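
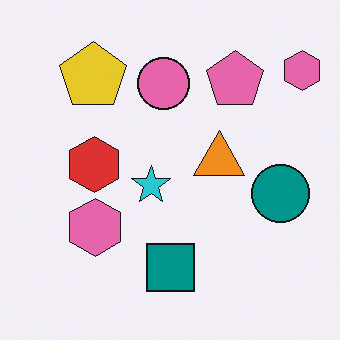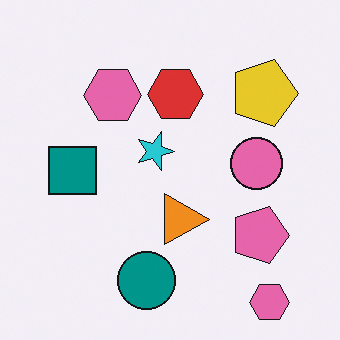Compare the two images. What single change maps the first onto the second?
Rotated 90° clockwise.

The yellow pentagon sits in the top-left of the first image and the top-right of the second — consistent with a whole-image 90° clockwise rotation.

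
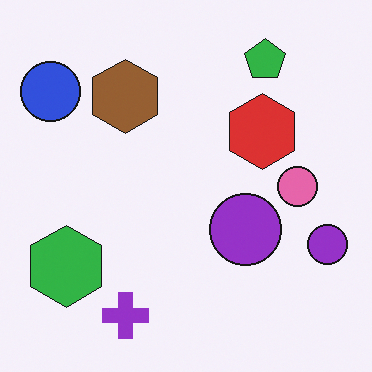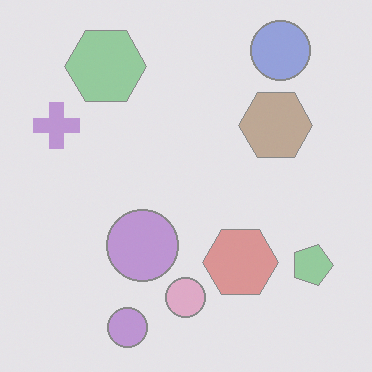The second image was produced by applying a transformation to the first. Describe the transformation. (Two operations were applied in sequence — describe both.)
The second image is the first given much lower contrast, then rotated 90° clockwise.

Tones are pushed toward mid-grey across the whole image — a global contrast change. The blue circle sits in the top-left of the first image and the top-right of the second — consistent with a whole-image 90° clockwise rotation.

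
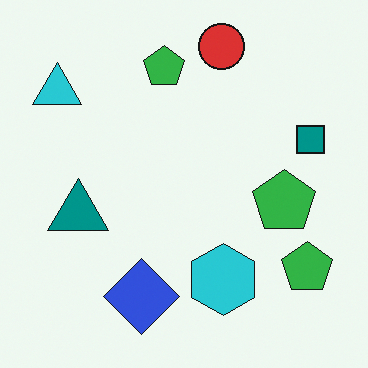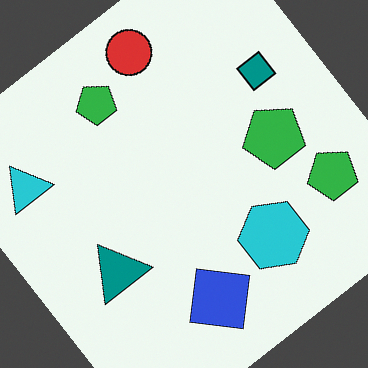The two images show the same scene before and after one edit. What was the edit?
This is the original image rotated counter-clockwise by a large amount — several tens of degrees.

Every shape is tilted by the same angle and the image corners show triangular fill wedges — a whole-image rotation by a non-right angle.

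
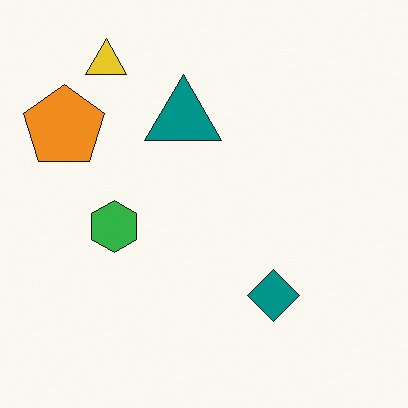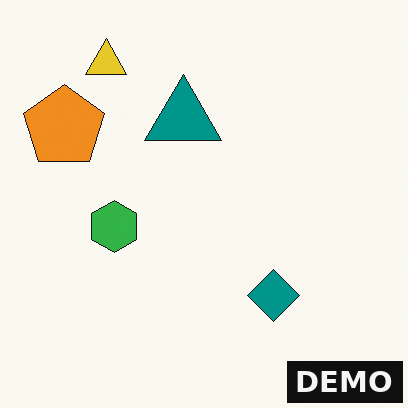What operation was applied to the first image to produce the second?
The image was watermarked with the text "DEMO" in the lower-right corner.

A dark label reading "DEMO" appears in the lower-right corner.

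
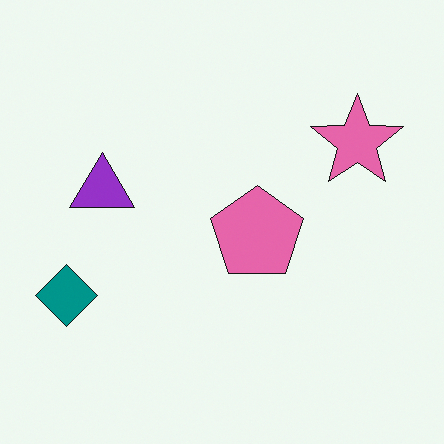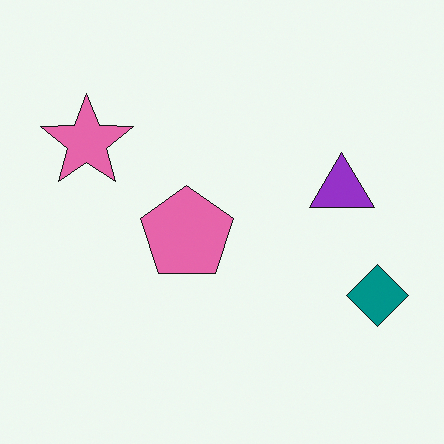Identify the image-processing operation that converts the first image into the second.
Flipped horizontally (left ↔ right).

The teal diamond is in the left of the first image and the right of the second — shapes on opposite sides of the vertical midline have swapped in a mirror flip.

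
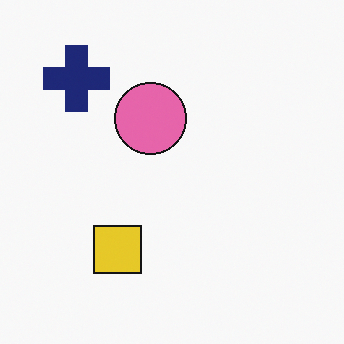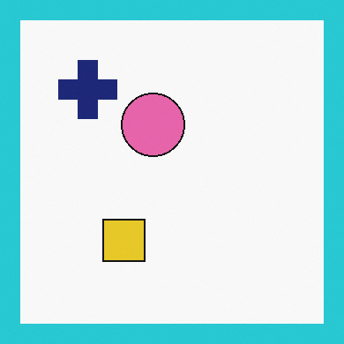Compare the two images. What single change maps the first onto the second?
This is the original image framed with a cyan border.

A solid cyan frame runs around the edge of the second image, with the content slightly shrunk inside it.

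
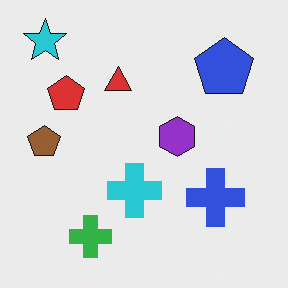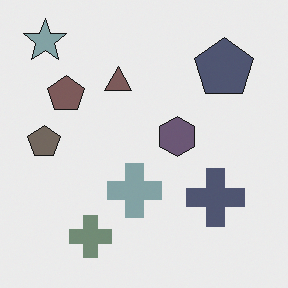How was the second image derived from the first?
The second image is the first made much more muted (saturation change).

All colors are more muted and greyish — a global saturation change.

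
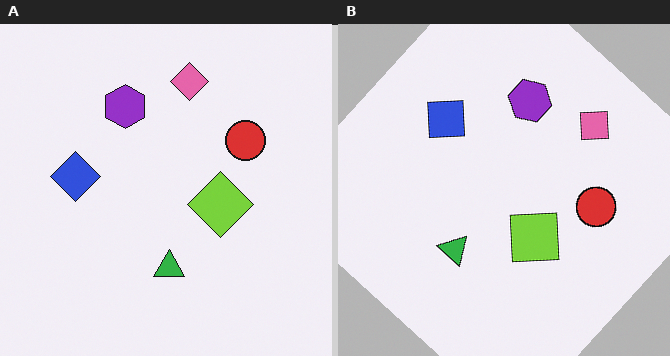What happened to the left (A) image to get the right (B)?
It was rotated clockwise by a large amount — several tens of degrees.

Every shape is tilted by the same angle and the image corners show triangular fill wedges — a whole-image rotation by a non-right angle.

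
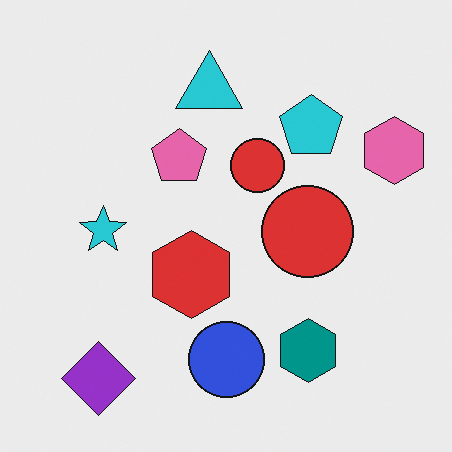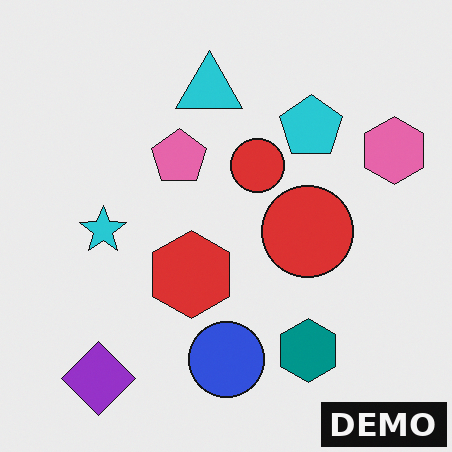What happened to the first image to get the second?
It was watermarked with the text "DEMO" in the lower-right corner.

A dark label reading "DEMO" appears in the lower-right corner.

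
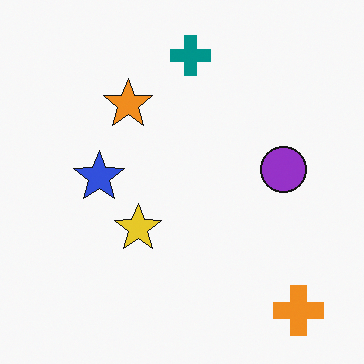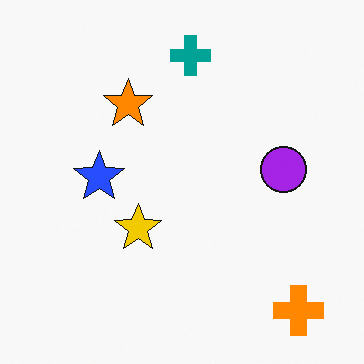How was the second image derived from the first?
It was slightly oversaturated.

All colors are more vivid — a global saturation change.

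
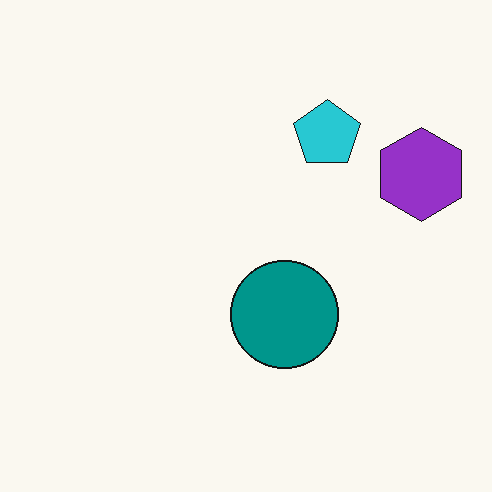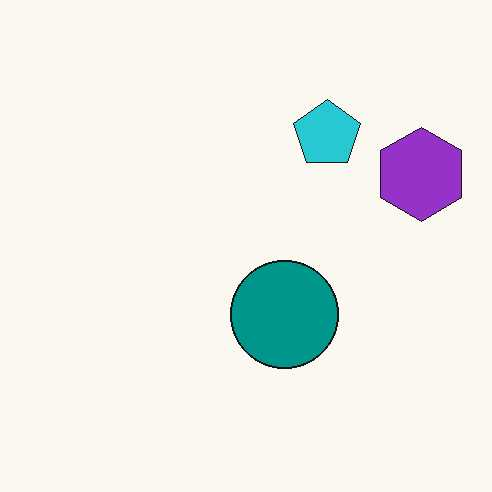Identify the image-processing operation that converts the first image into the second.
The transformation is: JPEG-compressed with visible artifacts.

Blocky 8×8 compression artifacts appear around shape edges and the flat background shows ringing — characteristic JPEG degradation.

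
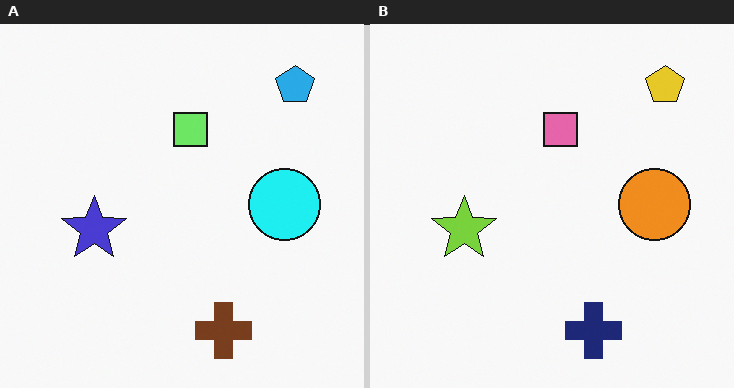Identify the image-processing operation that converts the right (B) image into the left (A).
It was hue-shifted through roughly a third of the color wheel.

Every shape's color has rotated by the same amount around the hue wheel — a uniform hue shift.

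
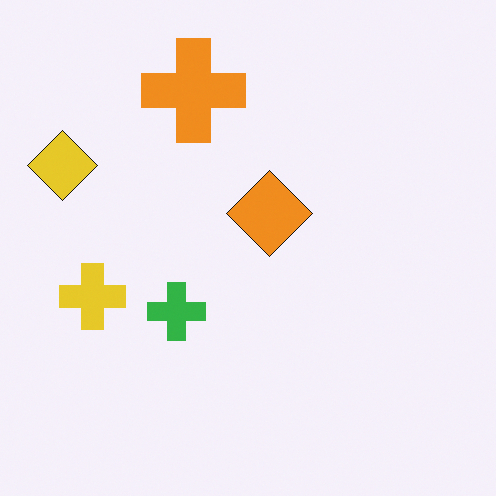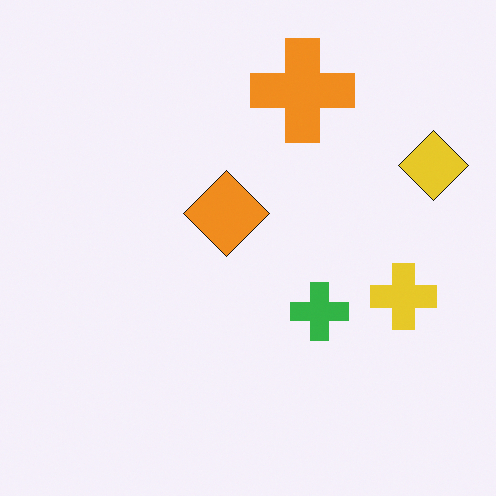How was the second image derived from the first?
It was flipped horizontally (left ↔ right).

The yellow diamond is in the top-left of the first image and the top-right of the second — shapes on opposite sides of the vertical midline have swapped in a mirror flip.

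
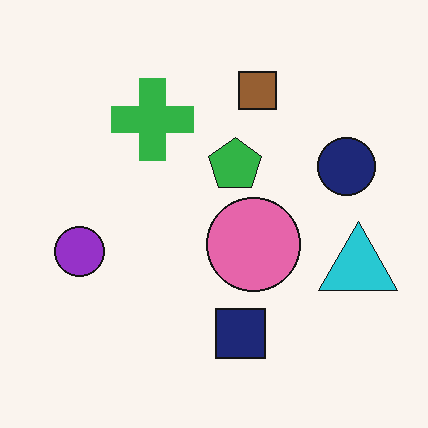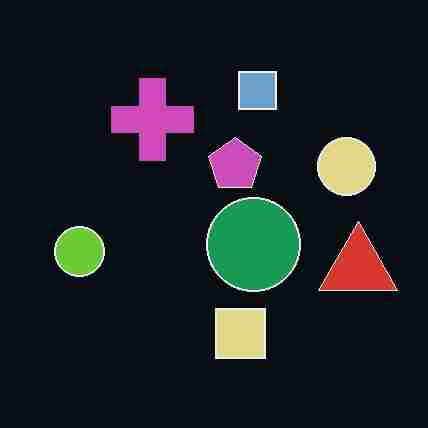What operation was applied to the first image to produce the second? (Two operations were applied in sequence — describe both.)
The second image is the first color-inverted (negative), then heavily JPEG-compressed with obvious blocking artifacts.

The light background has become dark and every shape's color is its complement — a photographic negative. Blocky 8×8 compression artifacts appear around shape edges and the flat background shows ringing — characteristic JPEG degradation.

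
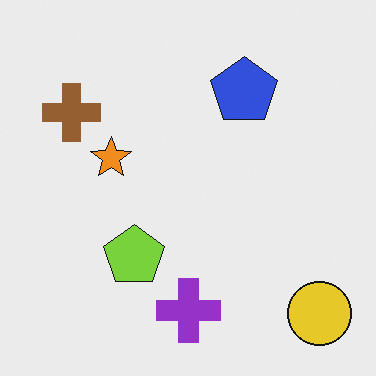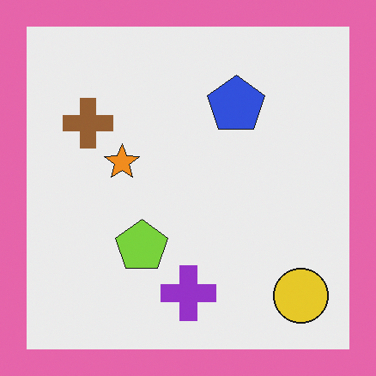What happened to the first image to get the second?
The transformation is: framed with a pink border.

A solid pink frame runs around the edge of the second image, with the content slightly shrunk inside it.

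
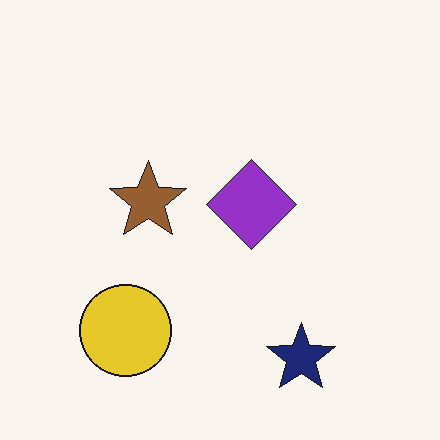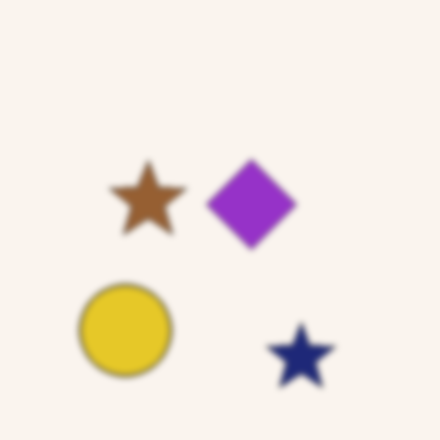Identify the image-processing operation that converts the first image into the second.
This is the original image noticeably gaussian-blurred.

Shape edges and outlines are uniformly softened across the whole image.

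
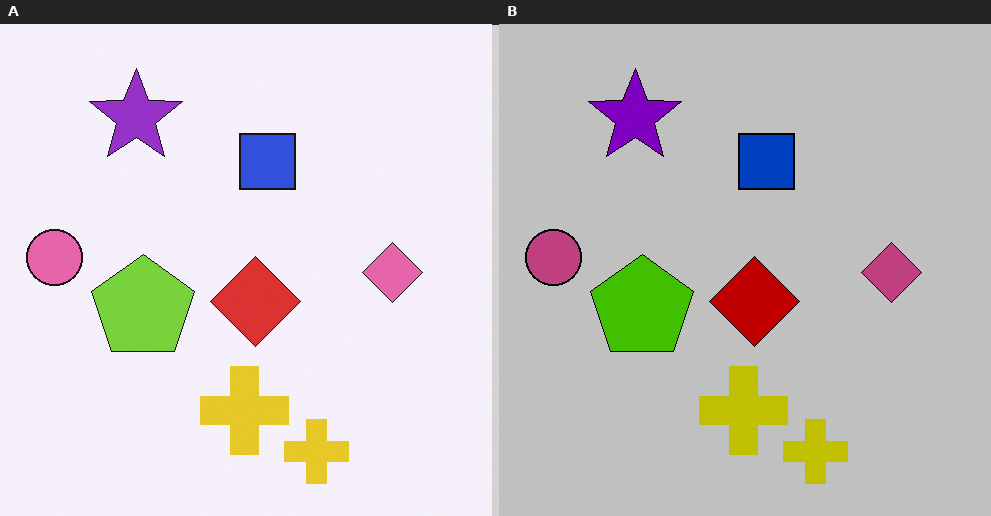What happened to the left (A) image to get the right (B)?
This is the original image heavily posterized to just a handful of flat colors.

Each flat color has snapped to a coarser quantized level — most visibly, the near-white background has dropped to a flat grey.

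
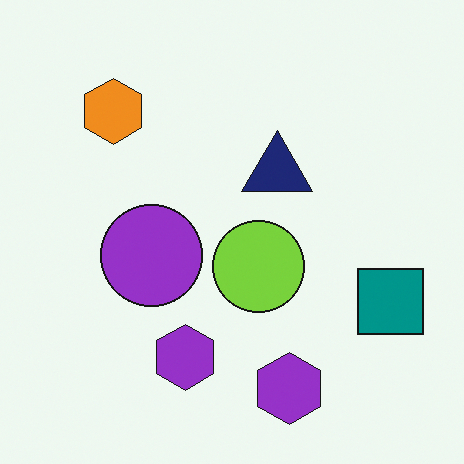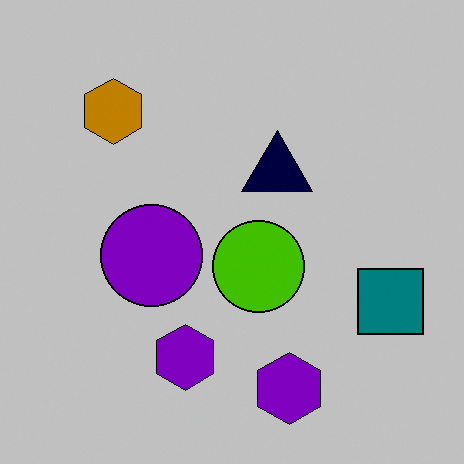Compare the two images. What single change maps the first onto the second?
The second image is the first heavily posterized to just a handful of flat colors.

Each flat color has snapped to a coarser quantized level — most visibly, the near-white background has dropped to a flat grey.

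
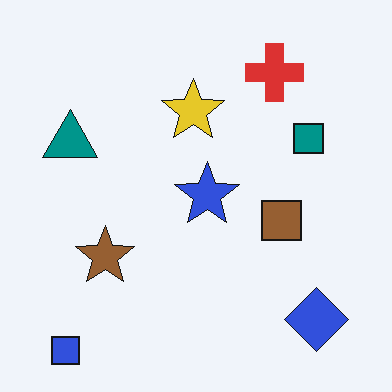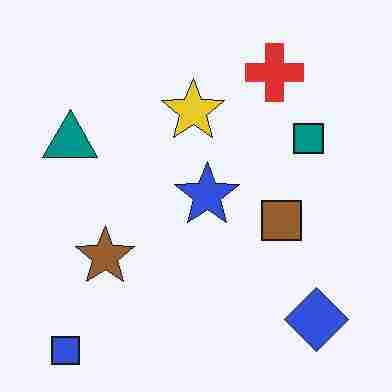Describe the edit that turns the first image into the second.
The second image is the first heavily JPEG-compressed with obvious blocking artifacts.

Blocky 8×8 compression artifacts appear around shape edges and the flat background shows ringing — characteristic JPEG degradation.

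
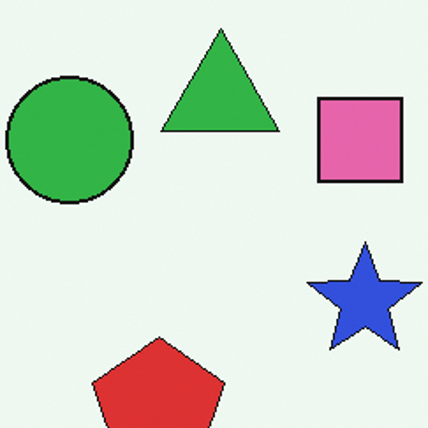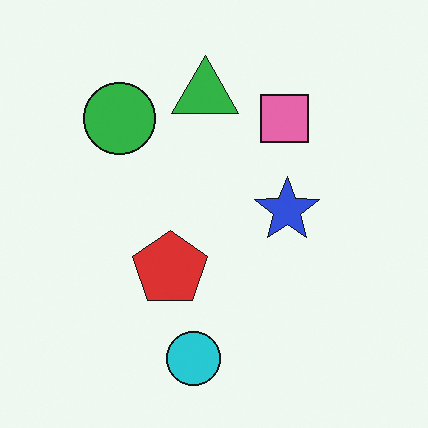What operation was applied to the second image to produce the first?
It was cropped to a noticeably smaller region and rescaled.

The visible shapes are larger and the field of view is narrower; shapes near the original edges may be partly or wholly outside the frame — a crop-and-rescale.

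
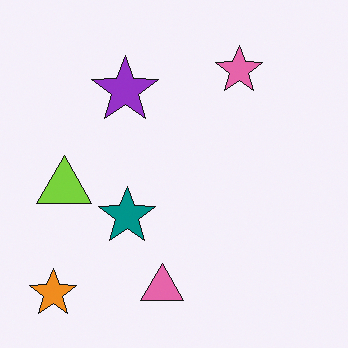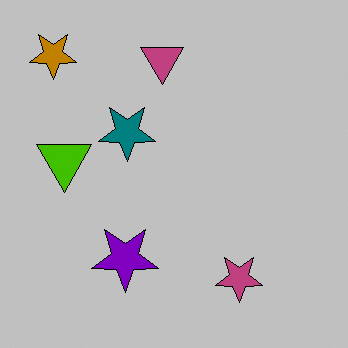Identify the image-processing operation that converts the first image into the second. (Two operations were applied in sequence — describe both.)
Aggressively posterized, then flipped vertically (top ↔ bottom).

Each flat color has snapped to a coarser quantized level — most visibly, the near-white background has dropped to a flat grey. The orange star is in the bottom-left of the first image and the top-left of the second — shapes on opposite sides of the horizontal midline have swapped in a mirror flip.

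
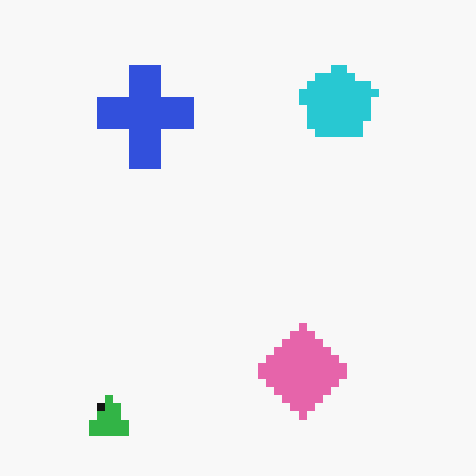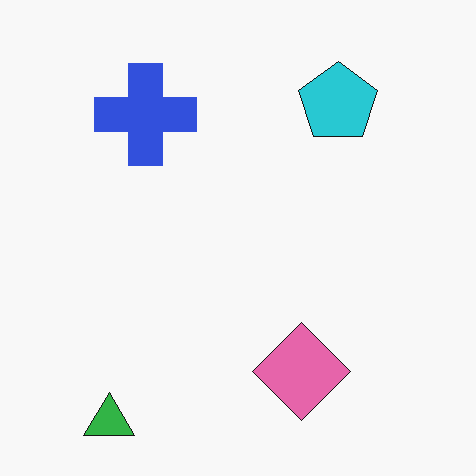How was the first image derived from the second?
The first image is the second pixelated into visible square blocks.

Shapes are reduced to large square blocks; fine edges and outlines are lost — a downscale-then-upscale (mosaic) effect.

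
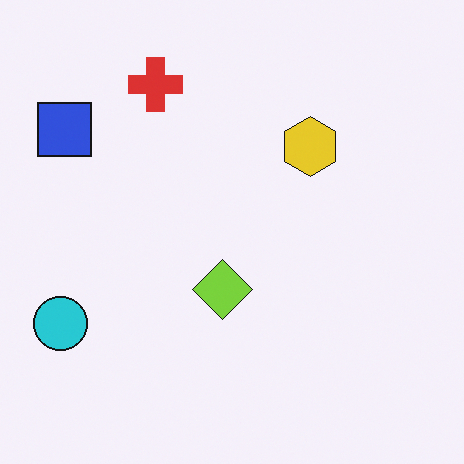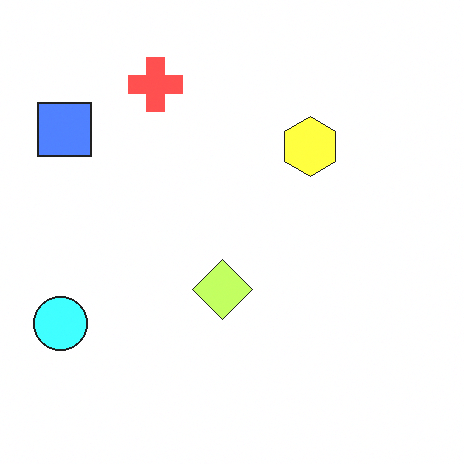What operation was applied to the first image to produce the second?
The transformation is: noticeably brightened.

Every pixel — background and shapes alike — is uniformly brightened.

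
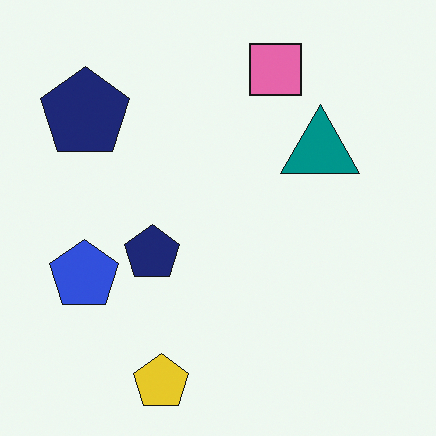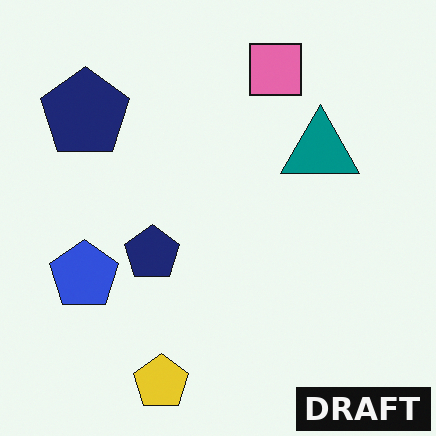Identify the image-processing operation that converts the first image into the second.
It was watermarked with the text "DRAFT" in the lower-right corner.

A dark label reading "DRAFT" appears in the lower-right corner.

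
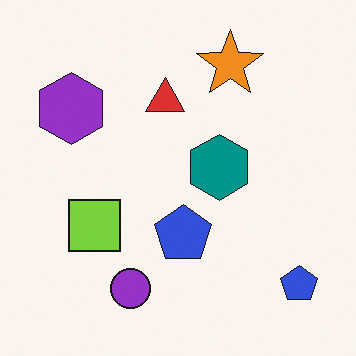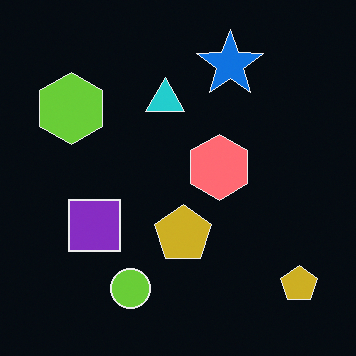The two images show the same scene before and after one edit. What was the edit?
It was color-inverted (negative).

The light background has become dark and every shape's color is its complement — a photographic negative.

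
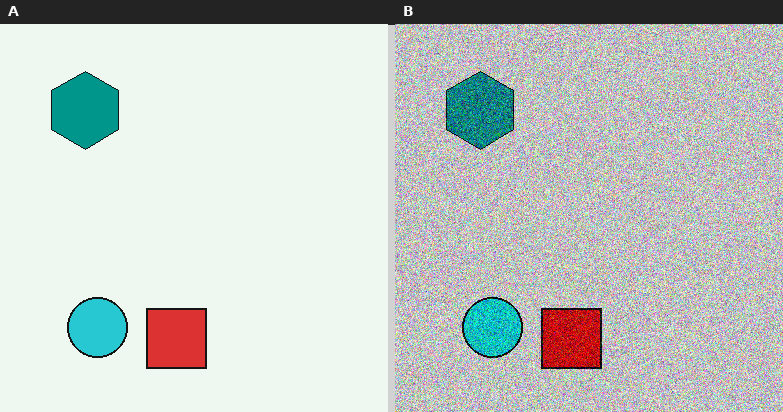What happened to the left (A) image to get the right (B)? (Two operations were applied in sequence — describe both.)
The image was aggressively posterized, then degraded with strong gaussian noise.

Each flat color has snapped to a coarser quantized level — most visibly, the near-white background has dropped to a flat grey. Random speckle covers the whole image, including the flat background.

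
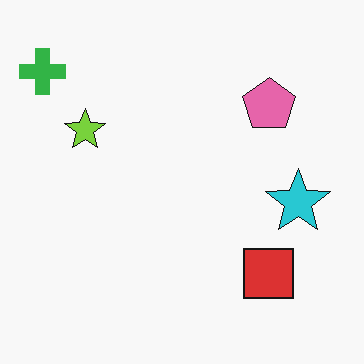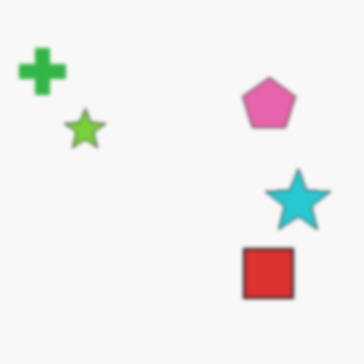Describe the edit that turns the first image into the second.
It was given a subtle gaussian blur.

Shape edges and outlines are uniformly softened across the whole image.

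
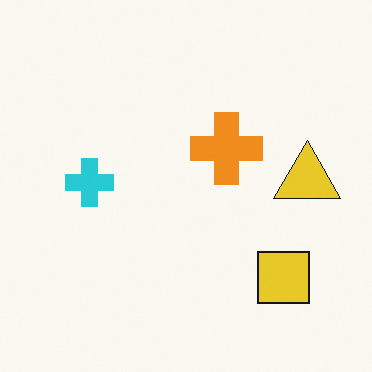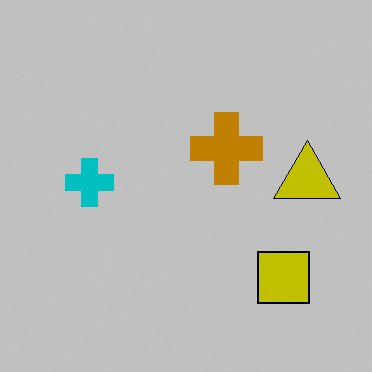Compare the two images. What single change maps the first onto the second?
The image was heavily posterized to just a handful of flat colors.

Each flat color has snapped to a coarser quantized level — most visibly, the near-white background has dropped to a flat grey.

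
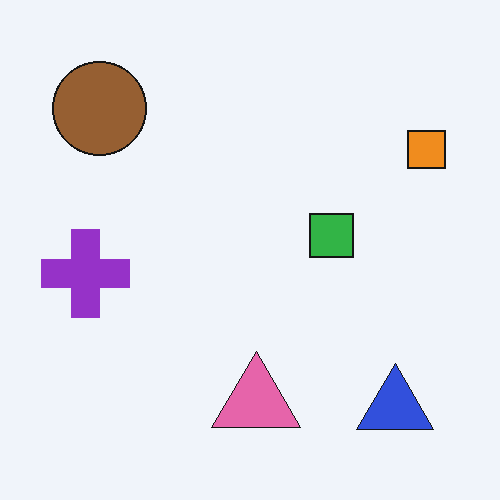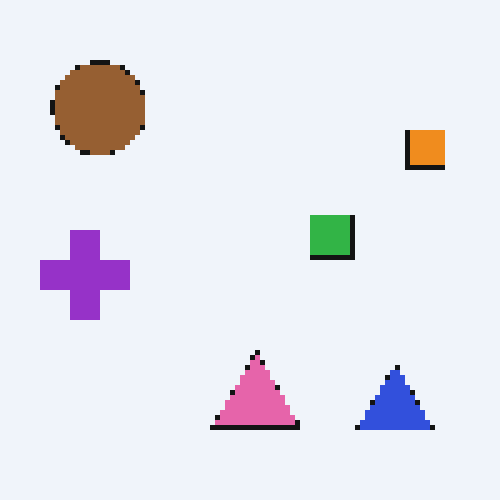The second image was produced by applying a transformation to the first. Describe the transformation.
The image was lightly pixelated (a mild mosaic effect).

Shapes are reduced to large square blocks; fine edges and outlines are lost — a downscale-then-upscale (mosaic) effect.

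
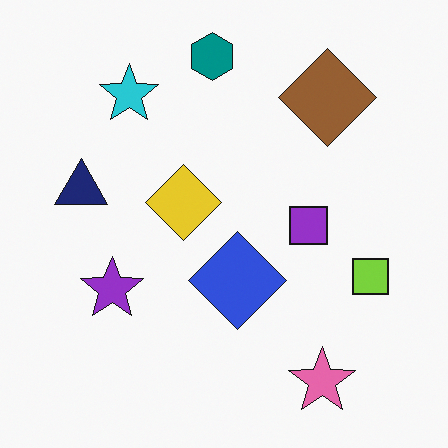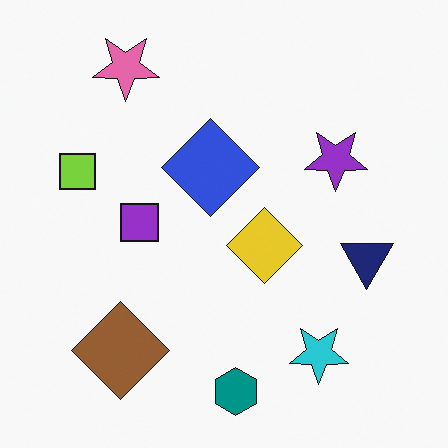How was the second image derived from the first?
This is the original image rotated 180°.

The pink star sits in the bottom-right of the first image and the top-left of the second — consistent with a whole-image 180° rotation.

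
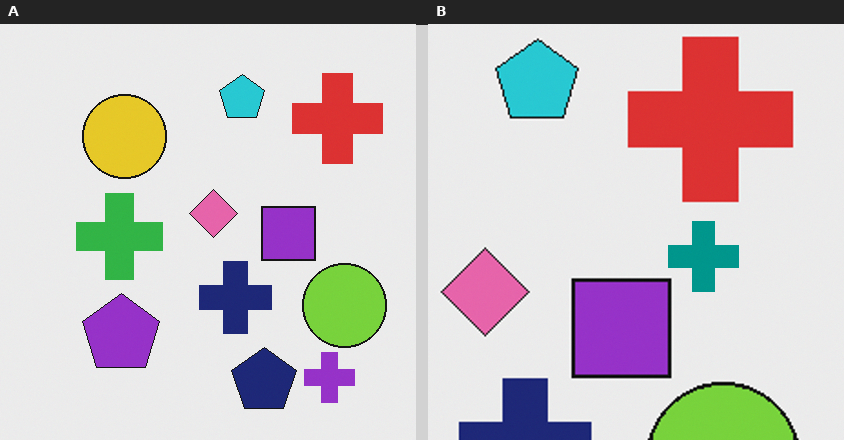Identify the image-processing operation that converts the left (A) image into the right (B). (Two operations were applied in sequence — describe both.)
This is the original image cropped to a noticeably smaller region and rescaled, then overlaid with an additional teal cross.

The visible shapes are larger and the field of view is narrower; shapes near the original edges may be partly or wholly outside the frame — a crop-and-rescale. A teal cross appears in the right (B) image that is absent from the left (A).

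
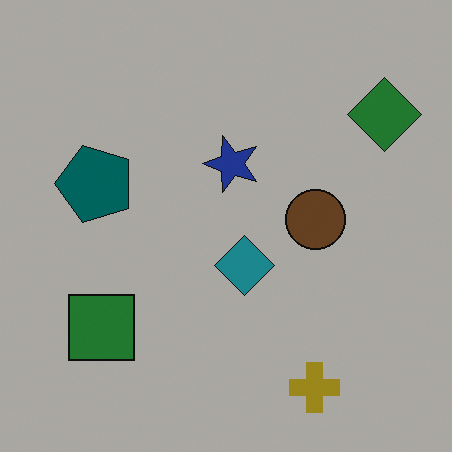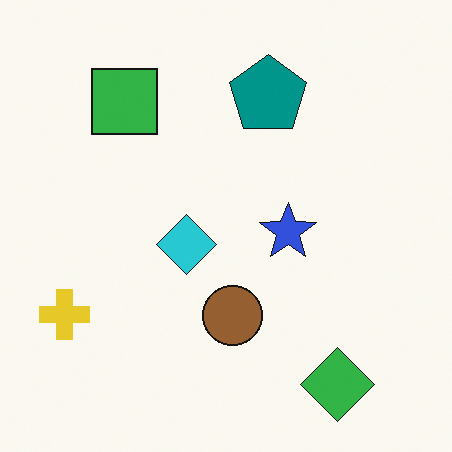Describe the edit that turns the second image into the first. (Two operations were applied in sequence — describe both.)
Substantially darkened, then rotated 90° counter-clockwise.

Every pixel — background and shapes alike — is uniformly darkened. The green diamond sits in the bottom-right of the second image and the top-right of the first — consistent with a whole-image 90° counter-clockwise rotation.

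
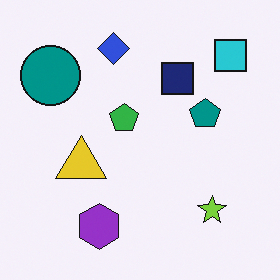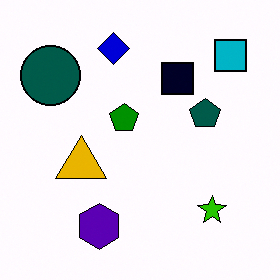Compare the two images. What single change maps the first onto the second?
It was boosted in contrast.

Tones are pushed away from mid-grey across the whole image — a global contrast change.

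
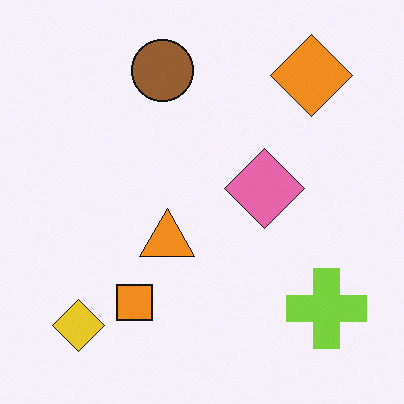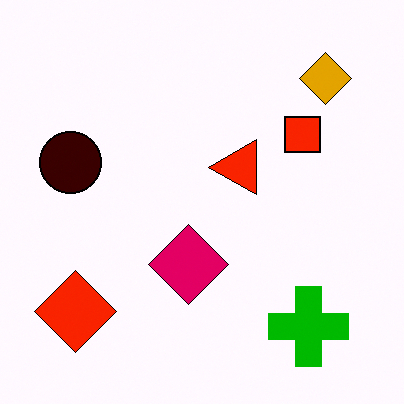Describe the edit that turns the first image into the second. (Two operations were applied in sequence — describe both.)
This is the original image transposed (reflected across the top-left ↔ bottom-right diagonal), then given much higher contrast.

Shapes have swapped their row and column positions — what was in the top-right is now in the bottom-left — a diagonal reflection. Tones are pushed away from mid-grey across the whole image — a global contrast change.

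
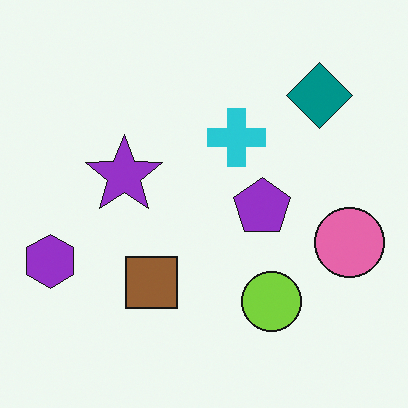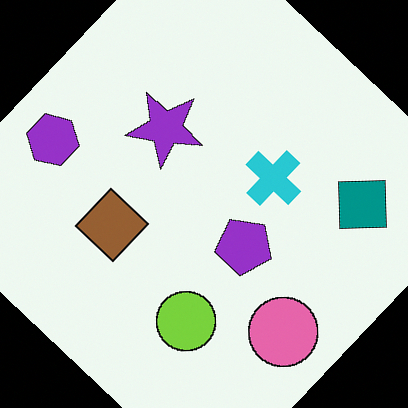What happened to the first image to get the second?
Rotated clockwise by a large amount — several tens of degrees.

Every shape is tilted by the same angle and the image corners show triangular fill wedges — a whole-image rotation by a non-right angle.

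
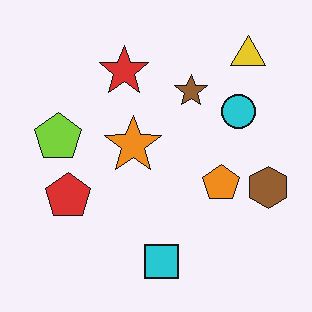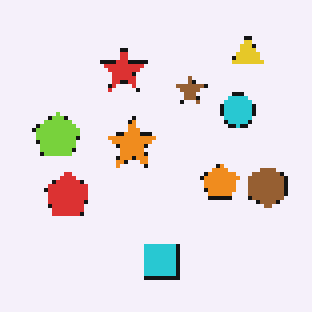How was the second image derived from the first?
This is the original image lightly pixelated (a mild mosaic effect).

Shapes are reduced to large square blocks; fine edges and outlines are lost — a downscale-then-upscale (mosaic) effect.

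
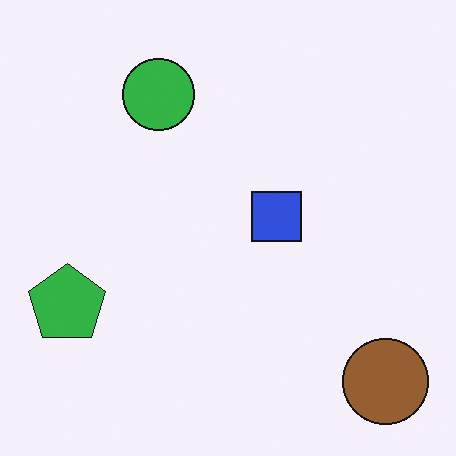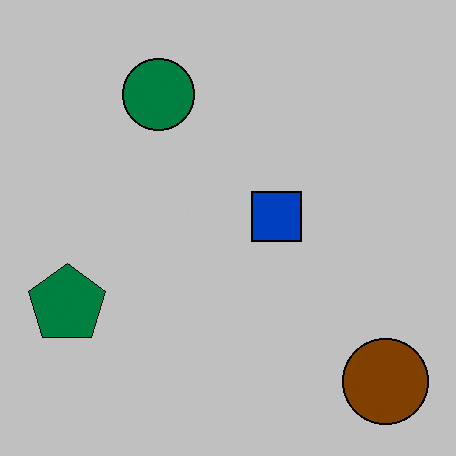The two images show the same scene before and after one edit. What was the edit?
Aggressively posterized.

Each flat color has snapped to a coarser quantized level — most visibly, the near-white background has dropped to a flat grey.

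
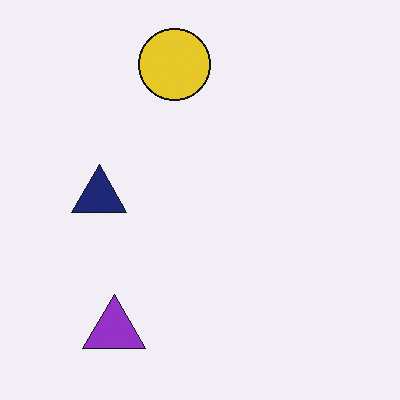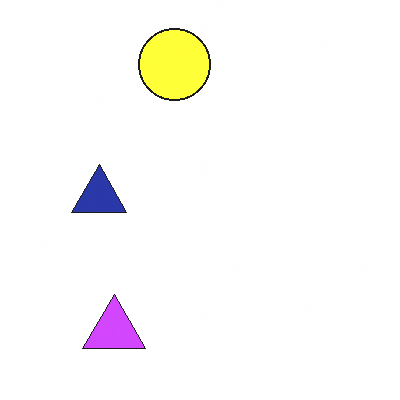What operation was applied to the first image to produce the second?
Brightened a lot.

Every pixel — background and shapes alike — is uniformly brightened.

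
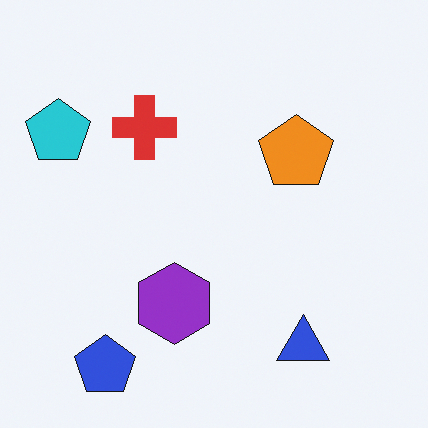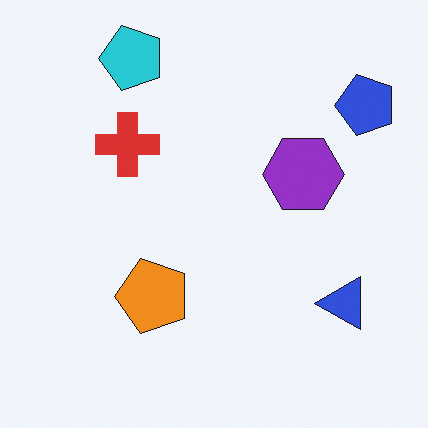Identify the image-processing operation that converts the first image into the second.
Transposed (reflected across the top-left ↔ bottom-right diagonal).

Shapes have swapped their row and column positions — what was in the top-right is now in the bottom-left — a diagonal reflection.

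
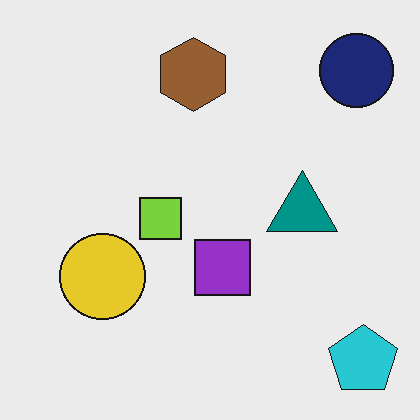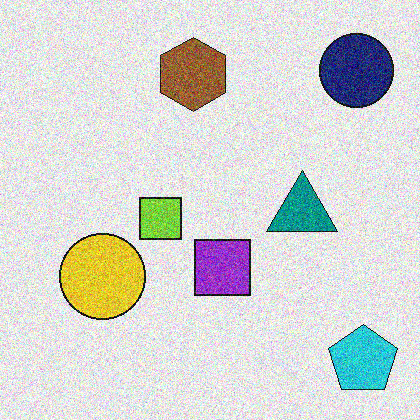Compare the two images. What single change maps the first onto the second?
Degraded with heavy additive noise.

Random speckle covers the whole image, including the flat background.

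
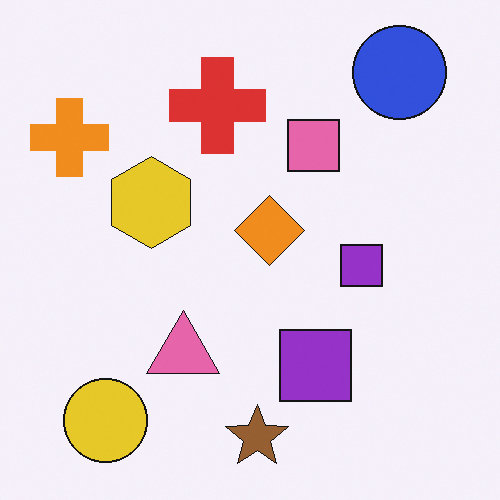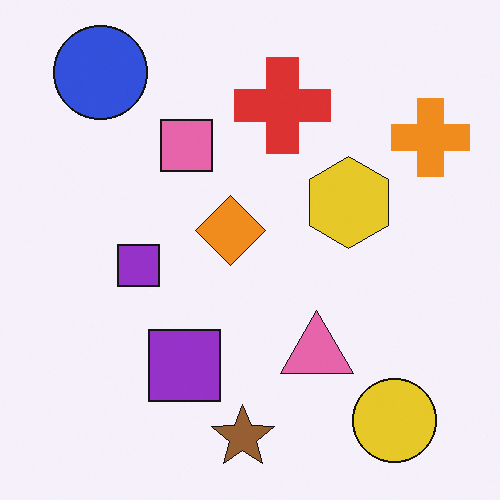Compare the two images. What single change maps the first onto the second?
The image was flipped horizontally (left ↔ right).

The orange cross is in the top-left of the first image and the top-right of the second — shapes on opposite sides of the vertical midline have swapped in a mirror flip.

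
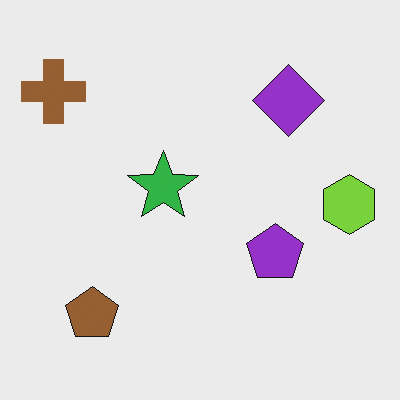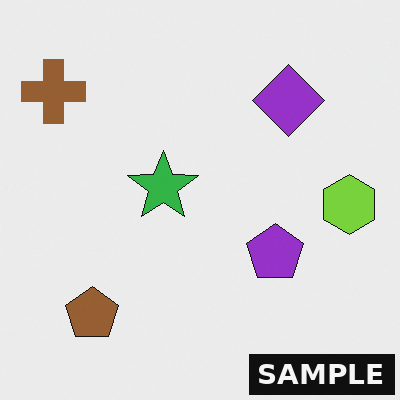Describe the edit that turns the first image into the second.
The image was watermarked with the text "SAMPLE" in the lower-right corner.

A dark label reading "SAMPLE" appears in the lower-right corner.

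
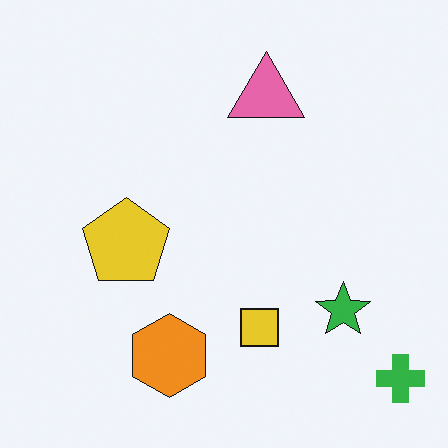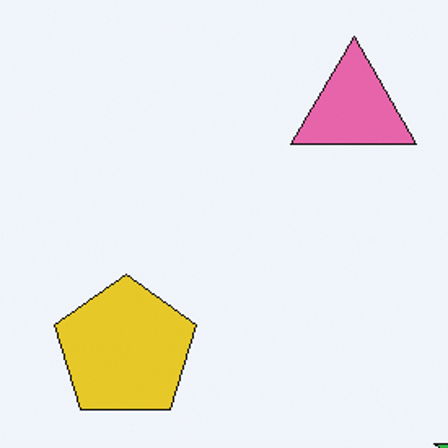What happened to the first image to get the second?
This is the original image cropped to a noticeably smaller region and rescaled.

The visible shapes are larger and the field of view is narrower; shapes near the original edges may be partly or wholly outside the frame — a crop-and-rescale.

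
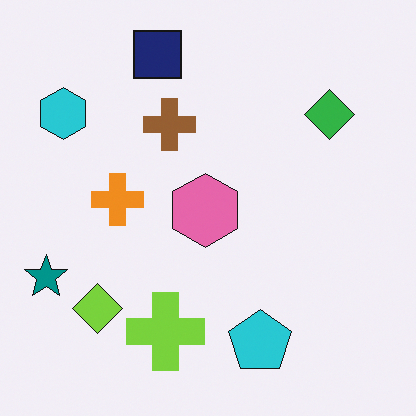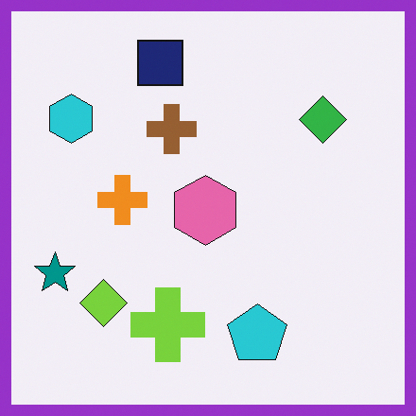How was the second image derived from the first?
Framed with a purple border.

A solid purple frame runs around the edge of the second image, with the content slightly shrunk inside it.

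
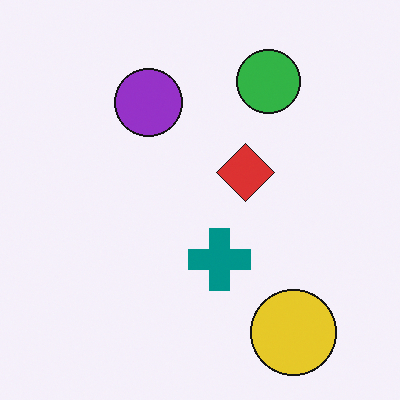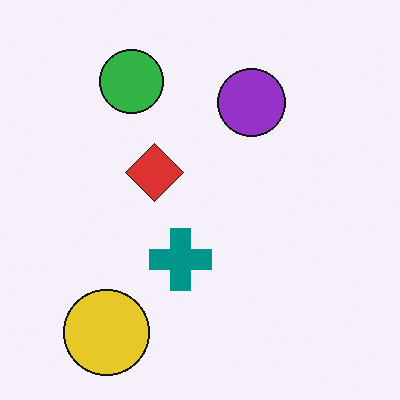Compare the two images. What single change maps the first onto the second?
The second image is the first flipped horizontally (left ↔ right).

The yellow circle is in the bottom-right of the first image and the bottom-left of the second — shapes on opposite sides of the vertical midline have swapped in a mirror flip.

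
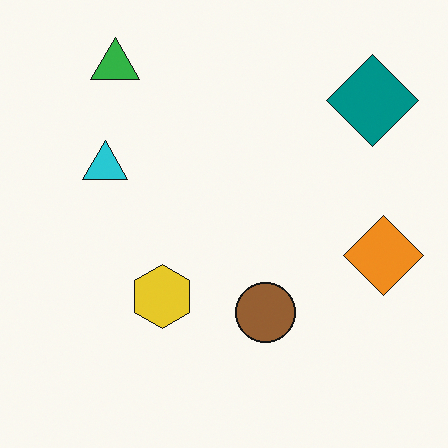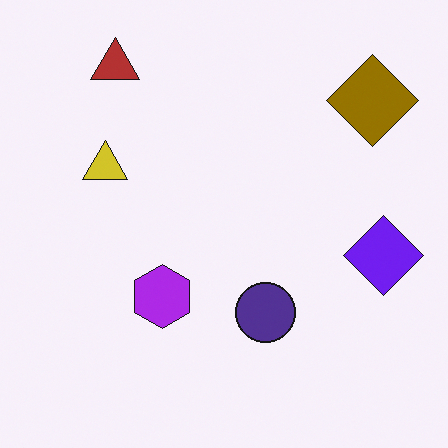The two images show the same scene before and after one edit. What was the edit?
This is the original image hue-shifted through roughly half the color wheel.

Every shape's color has rotated by the same amount around the hue wheel — a uniform hue shift.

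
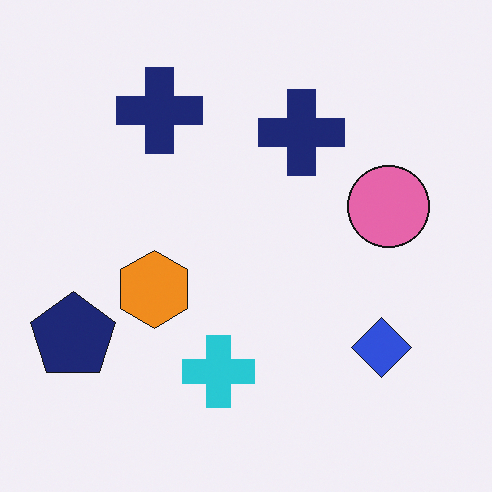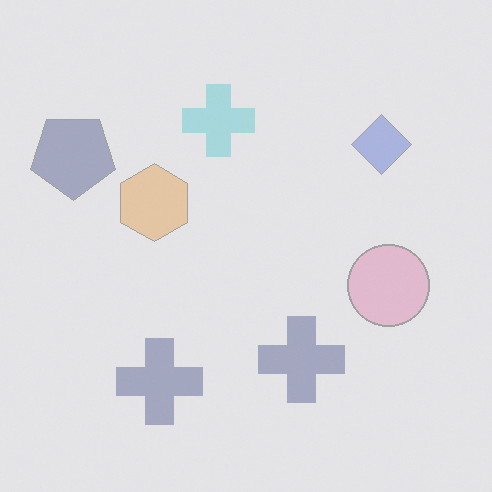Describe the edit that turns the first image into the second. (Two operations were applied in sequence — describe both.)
The image was flipped vertically (top ↔ bottom), then given much lower contrast.

The cyan cross is in the bottom of the first image and the top of the second — shapes on opposite sides of the horizontal midline have swapped in a mirror flip. Tones are pushed toward mid-grey across the whole image — a global contrast change.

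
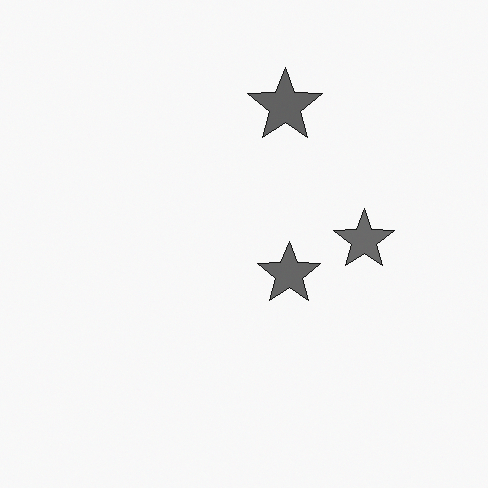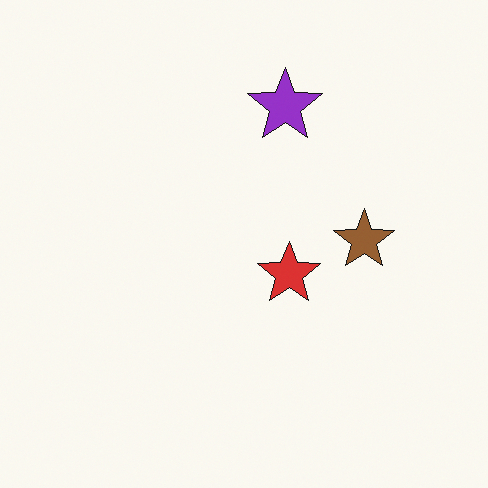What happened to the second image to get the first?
Converted to grayscale.

All color is removed — every shape is now a shade of grey.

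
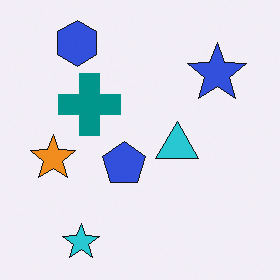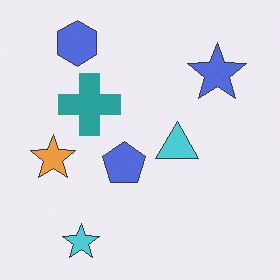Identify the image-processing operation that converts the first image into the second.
This is the original image given slightly reduced contrast.

Tones are pushed toward mid-grey across the whole image — a global contrast change.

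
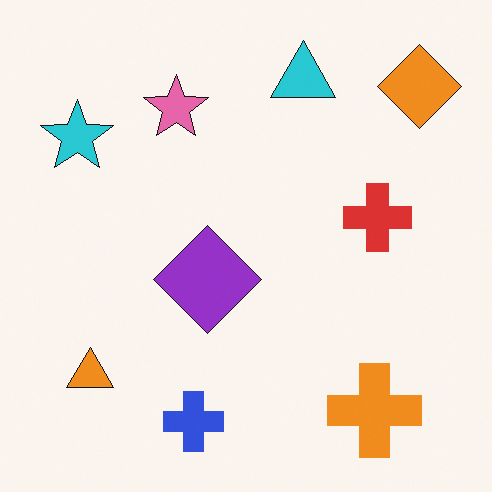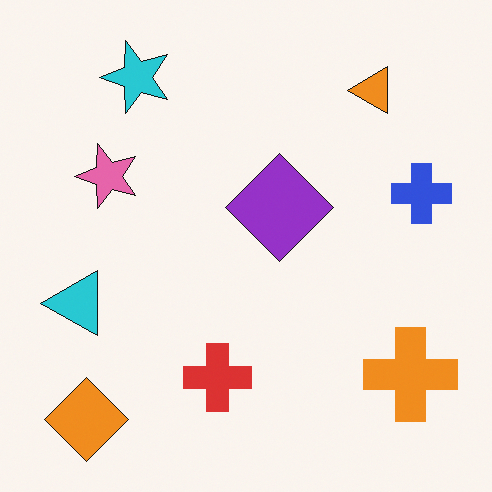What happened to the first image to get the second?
The image was transposed (reflected across the top-left ↔ bottom-right diagonal).

Shapes have swapped their row and column positions — what was in the top-right is now in the bottom-left — a diagonal reflection.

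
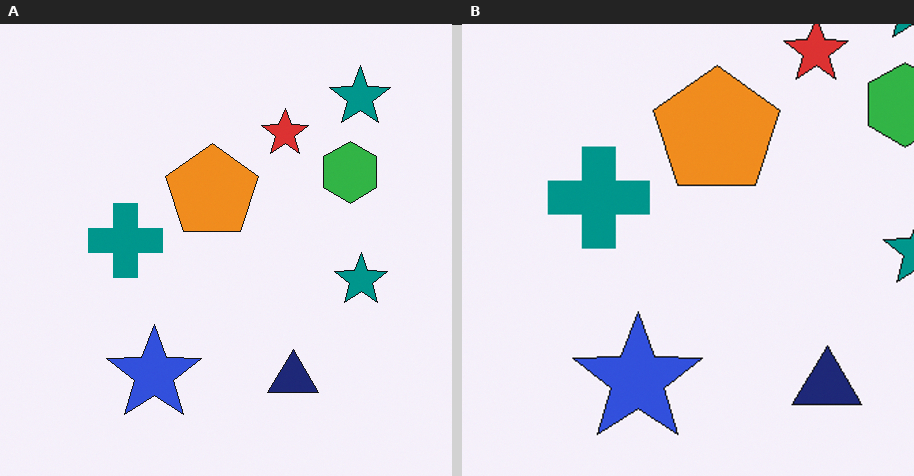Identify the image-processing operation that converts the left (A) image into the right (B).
The right (B) image is the left (A) cropped slightly and scaled back up.

The visible shapes are larger and the field of view is narrower; shapes near the original edges may be partly or wholly outside the frame — a crop-and-rescale.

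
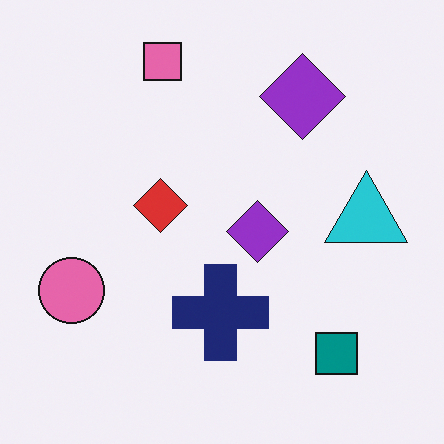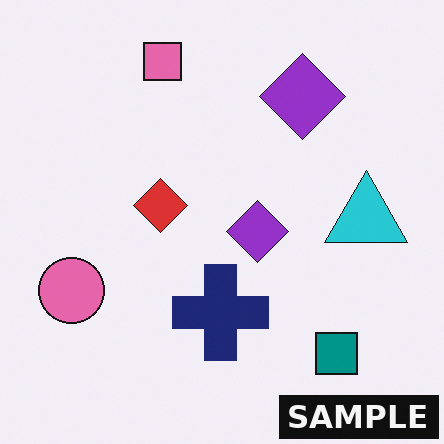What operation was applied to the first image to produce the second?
It was watermarked with the text "SAMPLE" in the lower-right corner.

A dark label reading "SAMPLE" appears in the lower-right corner.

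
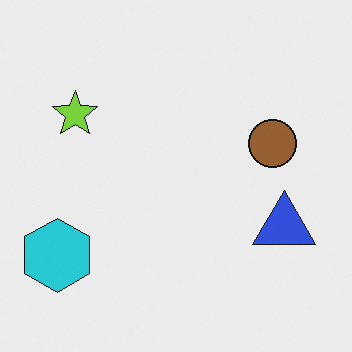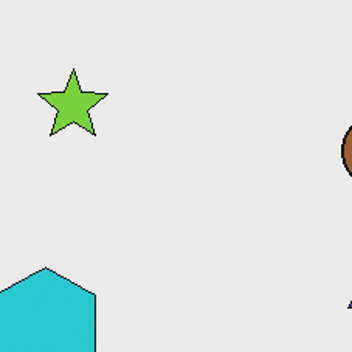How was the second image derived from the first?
It was cropped slightly and scaled back up.

The visible shapes are larger and the field of view is narrower; shapes near the original edges may be partly or wholly outside the frame — a crop-and-rescale.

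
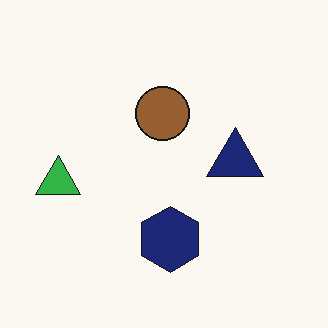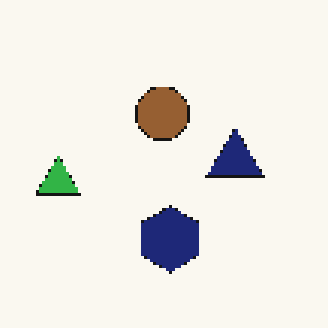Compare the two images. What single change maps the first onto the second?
Mildly pixelated.

Shapes are reduced to large square blocks; fine edges and outlines are lost — a downscale-then-upscale (mosaic) effect.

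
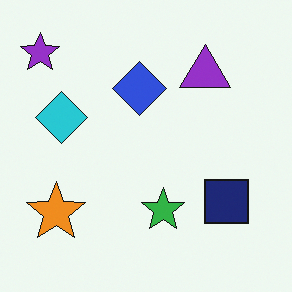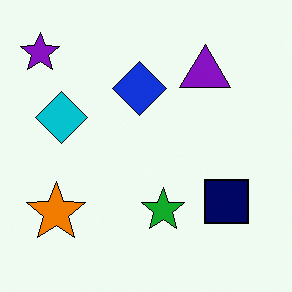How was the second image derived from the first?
The second image is the first given slightly increased contrast.

Tones are pushed away from mid-grey across the whole image — a global contrast change.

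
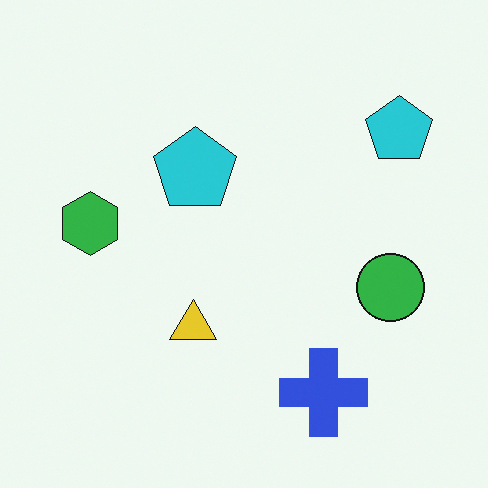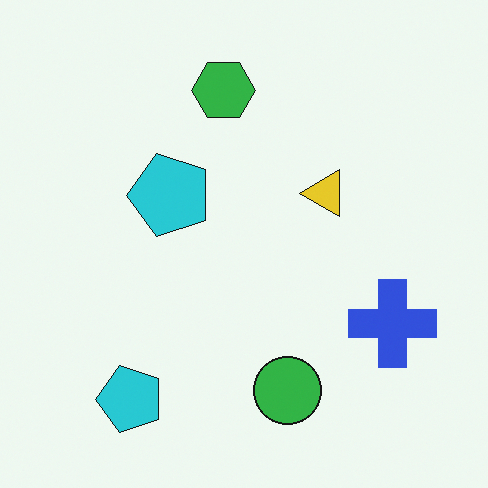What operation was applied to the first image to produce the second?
Transposed (reflected across the top-left ↔ bottom-right diagonal).

Shapes have swapped their row and column positions — what was in the top-right is now in the bottom-left — a diagonal reflection.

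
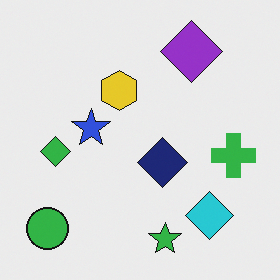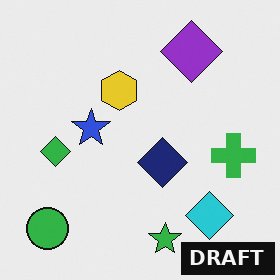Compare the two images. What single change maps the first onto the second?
This is the original image watermarked with the text "DRAFT" in the lower-right corner.

A dark label reading "DRAFT" appears in the lower-right corner.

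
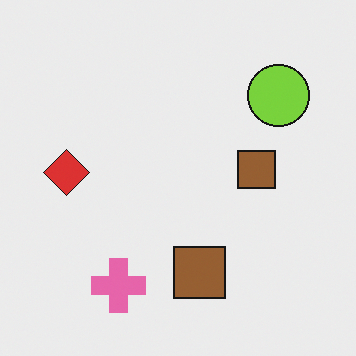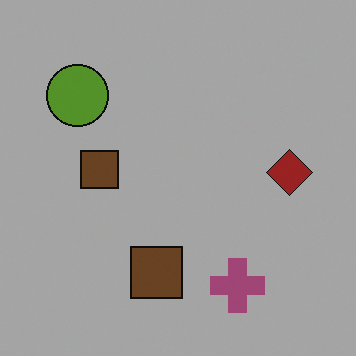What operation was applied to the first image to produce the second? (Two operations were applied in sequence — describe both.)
The transformation is: darkened a lot, then flipped horizontally (left ↔ right).

Every pixel — background and shapes alike — is uniformly darkened. The red diamond is in the left of the first image and the right of the second — shapes on opposite sides of the vertical midline have swapped in a mirror flip.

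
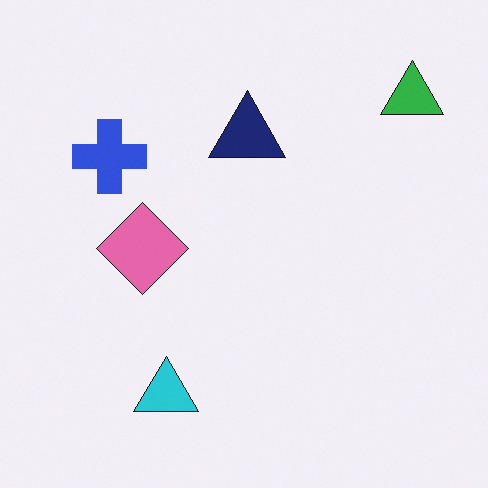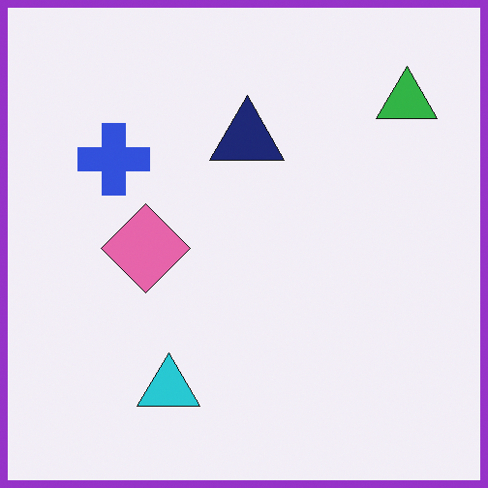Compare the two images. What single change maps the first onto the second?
The second image is the first framed with a purple border.

A solid purple frame runs around the edge of the second image, with the content slightly shrunk inside it.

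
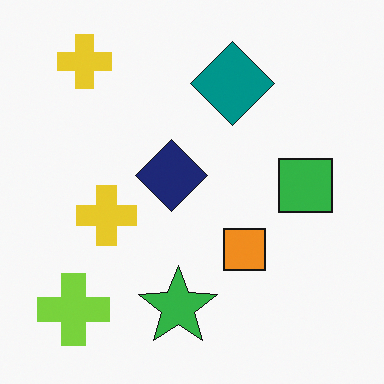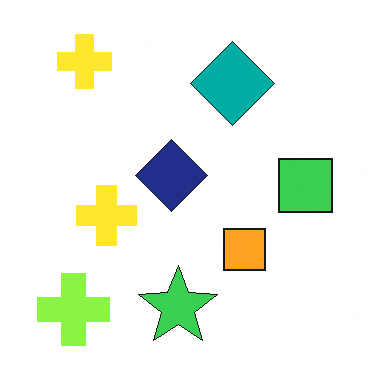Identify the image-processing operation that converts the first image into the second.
This is the original image brightened a little.

Every pixel — background and shapes alike — is uniformly brightened.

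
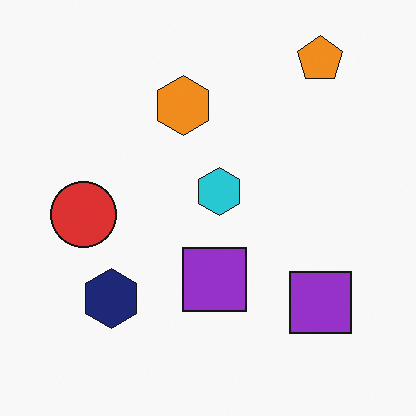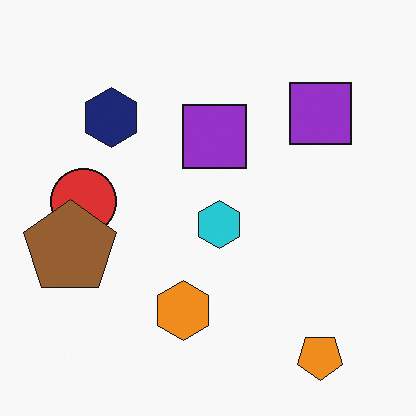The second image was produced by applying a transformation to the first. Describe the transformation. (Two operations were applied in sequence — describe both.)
The image was flipped vertically (top ↔ bottom), then overlaid with an additional brown pentagon.

The orange pentagon is in the top-right of the first image and the bottom-right of the second — shapes on opposite sides of the horizontal midline have swapped in a mirror flip. A brown pentagon appears in the second image that is absent from the first.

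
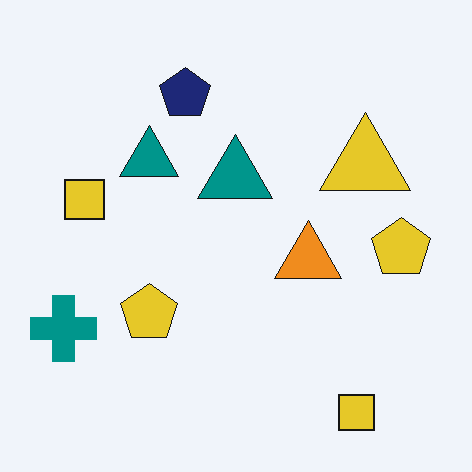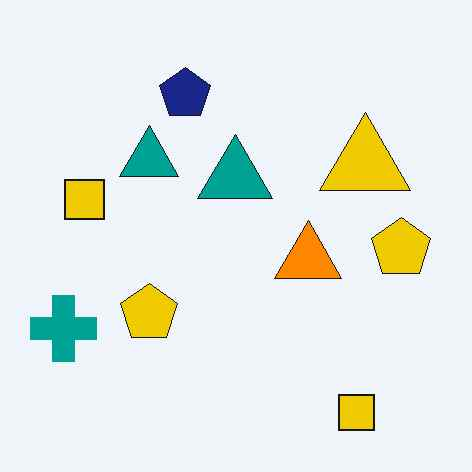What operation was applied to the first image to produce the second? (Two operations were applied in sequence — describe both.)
The transformation is: slightly oversaturated, then given moderate JPEG compression.

All colors are more vivid — a global saturation change. Blocky 8×8 compression artifacts appear around shape edges and the flat background shows ringing — characteristic JPEG degradation.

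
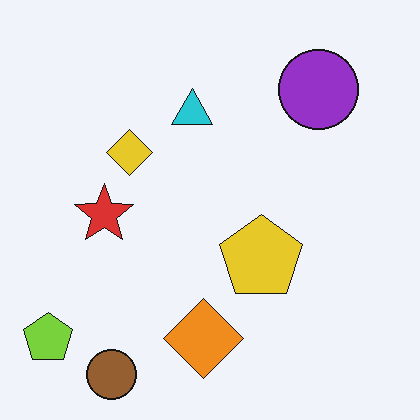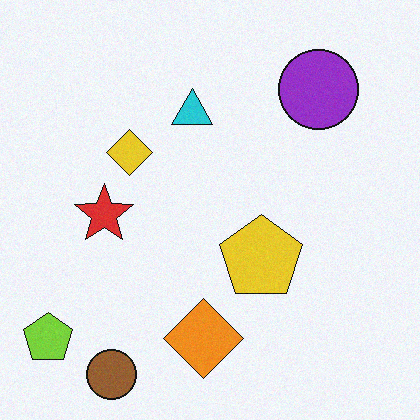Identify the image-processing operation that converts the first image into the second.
It was degraded with a light layer of grain.

Random speckle covers the whole image, including the flat background.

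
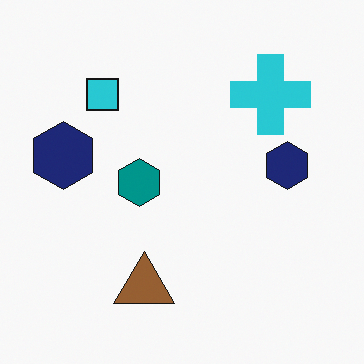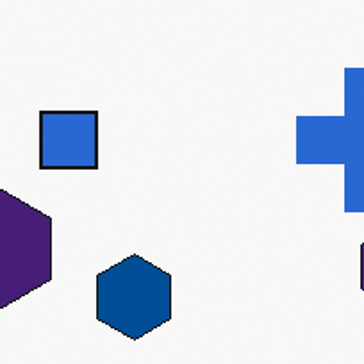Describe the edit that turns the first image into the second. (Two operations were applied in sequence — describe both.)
The transformation is: hue-shifted slightly, then cropped to a noticeably smaller region and rescaled.

Every shape's color has rotated by the same amount around the hue wheel — a uniform hue shift. The visible shapes are larger and the field of view is narrower; shapes near the original edges may be partly or wholly outside the frame — a crop-and-rescale.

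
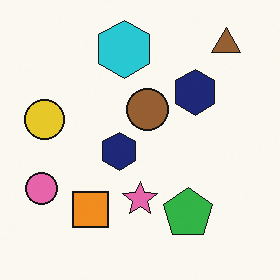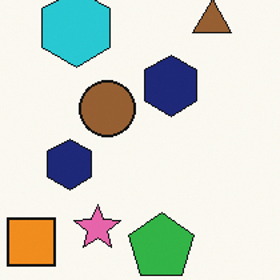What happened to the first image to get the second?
This is the original image cropped slightly and scaled back up.

The visible shapes are larger and the field of view is narrower; shapes near the original edges may be partly or wholly outside the frame — a crop-and-rescale.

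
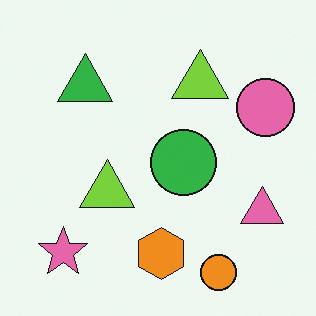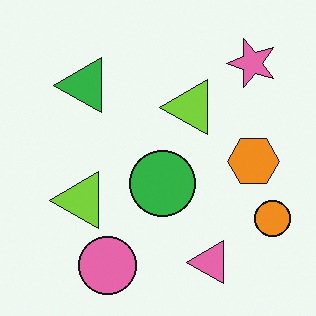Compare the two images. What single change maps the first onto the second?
The transformation is: transposed (reflected across the top-left ↔ bottom-right diagonal).

Shapes have swapped their row and column positions — what was in the top-right is now in the bottom-left — a diagonal reflection.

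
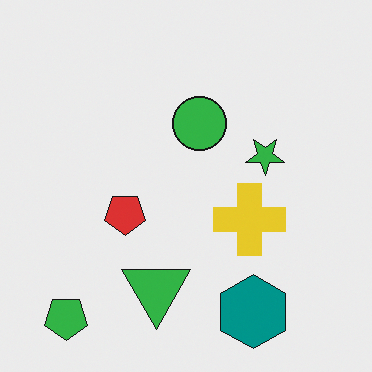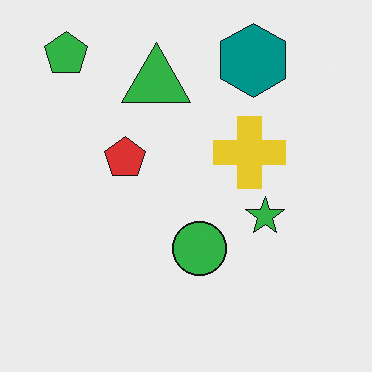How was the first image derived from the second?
The transformation is: flipped vertically (top ↔ bottom).

The green pentagon is in the top-left of the second image and the bottom-left of the first — shapes on opposite sides of the horizontal midline have swapped in a mirror flip.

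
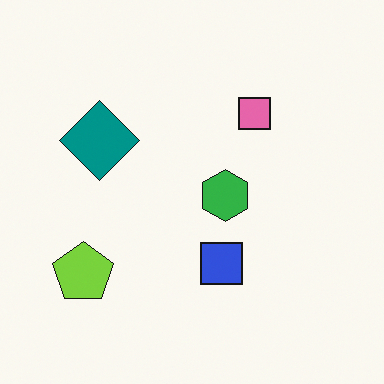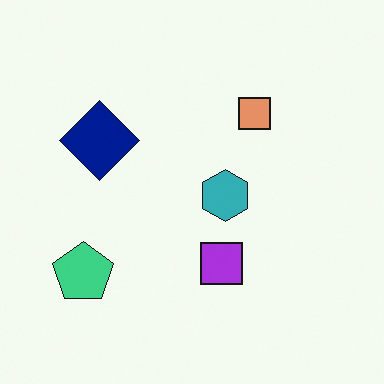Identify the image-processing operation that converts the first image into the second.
The image was hue-shifted slightly.

Every shape's color has rotated by the same amount around the hue wheel — a uniform hue shift.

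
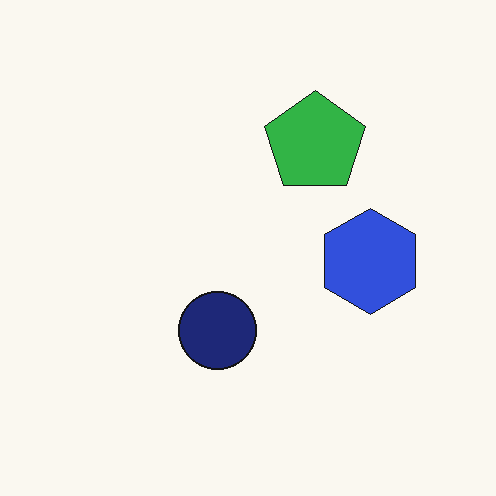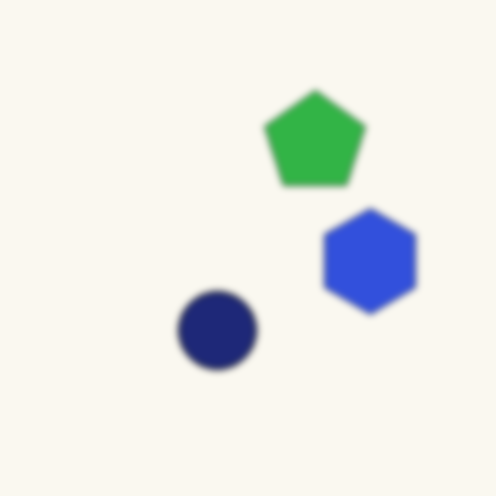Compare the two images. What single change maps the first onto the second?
This is the original image moderately blurred.

Shape edges and outlines are uniformly softened across the whole image.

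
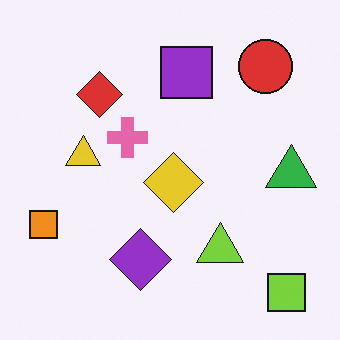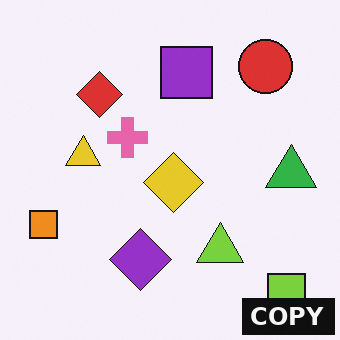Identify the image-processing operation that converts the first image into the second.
This is the original image watermarked with the text "COPY" in the lower-right corner.

A dark label reading "COPY" appears in the lower-right corner.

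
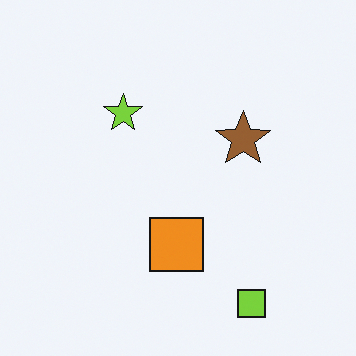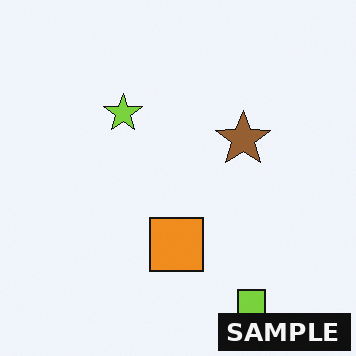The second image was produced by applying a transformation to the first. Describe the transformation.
The image was watermarked with the text "SAMPLE" in the lower-right corner.

A dark label reading "SAMPLE" appears in the lower-right corner.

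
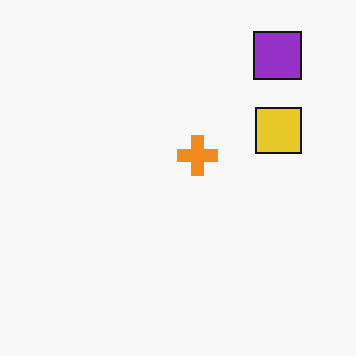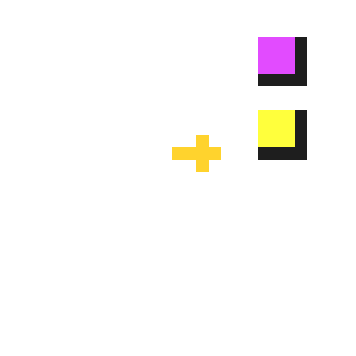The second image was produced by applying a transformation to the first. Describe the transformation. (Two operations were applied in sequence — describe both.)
This is the original image coarsely pixelated, then noticeably brightened.

Shapes are reduced to large square blocks; fine edges and outlines are lost — a downscale-then-upscale (mosaic) effect. Every pixel — background and shapes alike — is uniformly brightened.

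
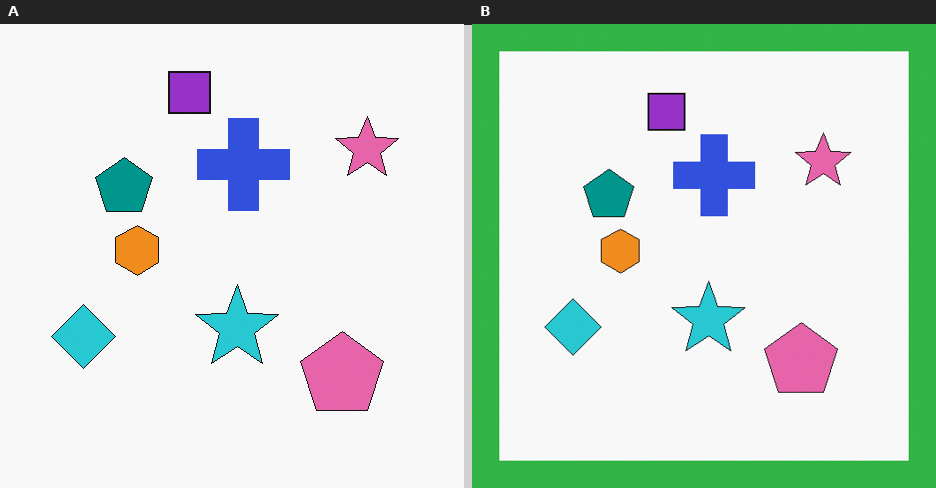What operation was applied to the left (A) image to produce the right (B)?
It was framed with a green border.

A solid green frame runs around the edge of the right (B) image, with the content slightly shrunk inside it.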